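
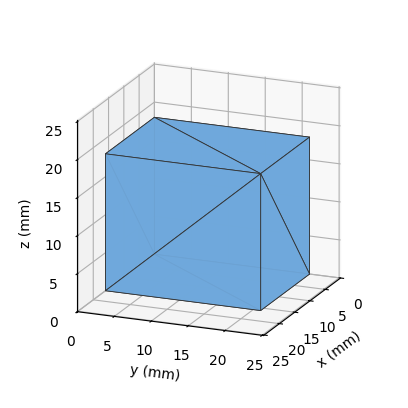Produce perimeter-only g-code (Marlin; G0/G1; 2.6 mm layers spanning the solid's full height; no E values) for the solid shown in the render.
Reading the render: the shape is a rectangular box, roughly 16 × 21 mm footprint and 18 mm tall (dimensions read to the nearest mm from the axis ticks). For the g-code, the solid's height is divided into equal slices at the stated Δz and each level perimeter traced with G1 moves after a G0 lift.

; perimeter-only toolpath
G21 ; units = mm
G90 ; absolute positioning
G28 ; home
; layer 1
G0 Z2.6
G0 X0.0 Y0.0
G1 X16.0 Y0.0
G1 X16.0 Y21.0
G1 X0.0 Y21.0
G1 X0.0 Y0.0
; layer 2
G0 Z5.1
G0 X0.0 Y0.0
G1 X16.0 Y0.0
G1 X16.0 Y21.0
G1 X0.0 Y21.0
G1 X0.0 Y0.0
; layer 3
G0 Z7.7
G0 X0.0 Y0.0
G1 X16.0 Y0.0
G1 X16.0 Y21.0
G1 X0.0 Y21.0
G1 X0.0 Y0.0
; layer 4
G0 Z10.3
G0 X0.0 Y0.0
G1 X16.0 Y0.0
G1 X16.0 Y21.0
G1 X0.0 Y21.0
G1 X0.0 Y0.0
; layer 5
G0 Z12.9
G0 X0.0 Y0.0
G1 X16.0 Y0.0
G1 X16.0 Y21.0
G1 X0.0 Y21.0
G1 X0.0 Y0.0
; layer 6
G0 Z15.4
G0 X0.0 Y0.0
G1 X16.0 Y0.0
G1 X16.0 Y21.0
G1 X0.0 Y21.0
G1 X0.0 Y0.0
; layer 7
G0 Z18.0
G0 X0.0 Y0.0
G1 X16.0 Y0.0
G1 X16.0 Y21.0
G1 X0.0 Y21.0
G1 X0.0 Y0.0
M2 ; end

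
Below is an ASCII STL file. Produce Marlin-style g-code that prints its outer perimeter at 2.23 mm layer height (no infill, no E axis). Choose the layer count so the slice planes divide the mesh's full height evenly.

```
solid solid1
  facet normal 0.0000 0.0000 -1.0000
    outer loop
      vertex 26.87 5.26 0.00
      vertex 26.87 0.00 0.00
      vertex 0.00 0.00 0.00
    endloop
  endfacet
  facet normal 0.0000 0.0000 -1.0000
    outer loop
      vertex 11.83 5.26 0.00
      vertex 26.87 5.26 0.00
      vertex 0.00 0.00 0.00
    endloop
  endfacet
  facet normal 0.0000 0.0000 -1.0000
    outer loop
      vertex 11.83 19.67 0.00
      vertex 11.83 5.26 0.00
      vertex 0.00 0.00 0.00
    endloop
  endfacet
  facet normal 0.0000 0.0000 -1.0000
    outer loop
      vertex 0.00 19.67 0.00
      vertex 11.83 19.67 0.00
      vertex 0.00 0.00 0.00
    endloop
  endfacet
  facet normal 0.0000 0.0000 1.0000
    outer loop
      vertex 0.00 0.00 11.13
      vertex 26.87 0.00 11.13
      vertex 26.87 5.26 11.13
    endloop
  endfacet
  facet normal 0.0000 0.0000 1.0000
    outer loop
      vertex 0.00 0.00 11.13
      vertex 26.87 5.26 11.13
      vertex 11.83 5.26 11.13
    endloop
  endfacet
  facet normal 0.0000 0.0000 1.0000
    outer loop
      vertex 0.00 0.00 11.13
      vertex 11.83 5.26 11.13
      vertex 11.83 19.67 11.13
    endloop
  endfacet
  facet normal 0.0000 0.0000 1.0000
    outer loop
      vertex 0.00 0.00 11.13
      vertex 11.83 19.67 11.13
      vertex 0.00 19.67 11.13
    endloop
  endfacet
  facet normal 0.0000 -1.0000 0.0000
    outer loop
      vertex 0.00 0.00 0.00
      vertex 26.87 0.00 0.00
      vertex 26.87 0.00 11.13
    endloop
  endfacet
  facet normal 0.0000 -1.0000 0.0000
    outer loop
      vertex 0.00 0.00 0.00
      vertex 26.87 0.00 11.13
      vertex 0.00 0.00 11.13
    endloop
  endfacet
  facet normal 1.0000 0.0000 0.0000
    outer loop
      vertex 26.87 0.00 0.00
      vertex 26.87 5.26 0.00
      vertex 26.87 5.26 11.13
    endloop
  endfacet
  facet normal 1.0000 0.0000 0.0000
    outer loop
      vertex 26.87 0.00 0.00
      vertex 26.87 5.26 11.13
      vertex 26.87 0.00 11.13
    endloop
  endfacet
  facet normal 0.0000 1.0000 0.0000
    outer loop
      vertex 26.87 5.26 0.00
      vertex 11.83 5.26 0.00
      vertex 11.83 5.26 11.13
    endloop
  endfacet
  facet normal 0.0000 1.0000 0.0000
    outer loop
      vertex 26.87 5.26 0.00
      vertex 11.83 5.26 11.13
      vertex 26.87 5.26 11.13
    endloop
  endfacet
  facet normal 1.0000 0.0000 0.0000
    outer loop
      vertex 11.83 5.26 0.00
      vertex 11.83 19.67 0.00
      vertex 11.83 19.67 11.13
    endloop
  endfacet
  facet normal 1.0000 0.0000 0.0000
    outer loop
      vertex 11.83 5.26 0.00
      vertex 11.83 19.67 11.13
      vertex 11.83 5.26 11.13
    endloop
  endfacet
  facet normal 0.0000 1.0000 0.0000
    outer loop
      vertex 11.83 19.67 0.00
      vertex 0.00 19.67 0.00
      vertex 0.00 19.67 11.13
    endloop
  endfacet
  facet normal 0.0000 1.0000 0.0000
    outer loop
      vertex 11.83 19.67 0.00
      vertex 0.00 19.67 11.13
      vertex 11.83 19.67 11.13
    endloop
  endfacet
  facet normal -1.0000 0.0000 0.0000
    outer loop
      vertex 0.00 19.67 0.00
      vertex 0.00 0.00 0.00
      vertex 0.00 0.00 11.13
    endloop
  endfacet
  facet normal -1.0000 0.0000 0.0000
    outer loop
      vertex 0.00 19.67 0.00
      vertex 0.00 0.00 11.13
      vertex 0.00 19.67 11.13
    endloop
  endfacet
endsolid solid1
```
; perimeter-only toolpath
G21 ; units = mm
G90 ; absolute positioning
G28 ; home
; layer 1
G0 Z2.23
G0 X0.00 Y0.00
G1 X26.87 Y0.00
G1 X26.87 Y5.26
G1 X11.83 Y5.26
G1 X11.83 Y19.67
G1 X0.00 Y19.67
G1 X0.00 Y0.00
; layer 2
G0 Z4.45
G0 X0.00 Y0.00
G1 X26.87 Y0.00
G1 X26.87 Y5.26
G1 X11.83 Y5.26
G1 X11.83 Y19.67
G1 X0.00 Y19.67
G1 X0.00 Y0.00
; layer 3
G0 Z6.68
G0 X0.00 Y0.00
G1 X26.87 Y0.00
G1 X26.87 Y5.26
G1 X11.83 Y5.26
G1 X11.83 Y19.67
G1 X0.00 Y19.67
G1 X0.00 Y0.00
; layer 4
G0 Z8.90
G0 X0.00 Y0.00
G1 X26.87 Y0.00
G1 X26.87 Y5.26
G1 X11.83 Y5.26
G1 X11.83 Y19.67
G1 X0.00 Y19.67
G1 X0.00 Y0.00
; layer 5
G0 Z11.13
G0 X0.00 Y0.00
G1 X26.87 Y0.00
G1 X26.87 Y5.26
G1 X11.83 Y5.26
G1 X11.83 Y19.67
G1 X0.00 Y19.67
G1 X0.00 Y0.00
M2 ; end

The solid is an L-shaped prism: outer 26.9 × 19.7 mm, arm thicknesses ≈ 5.26 mm (horizontal) and 11.8 mm (vertical), extruded 11.1 mm in z. Slicing at Δz = 2.23 mm — 5 equal slices spanning the solid's height, so layer i sits at z = i·h/5 — gives 5 non-empty perimeters. Each is a 6-segment closed polygon; G0 lifts to the layer z and rapids to the start vertex, then G1 traces the edges.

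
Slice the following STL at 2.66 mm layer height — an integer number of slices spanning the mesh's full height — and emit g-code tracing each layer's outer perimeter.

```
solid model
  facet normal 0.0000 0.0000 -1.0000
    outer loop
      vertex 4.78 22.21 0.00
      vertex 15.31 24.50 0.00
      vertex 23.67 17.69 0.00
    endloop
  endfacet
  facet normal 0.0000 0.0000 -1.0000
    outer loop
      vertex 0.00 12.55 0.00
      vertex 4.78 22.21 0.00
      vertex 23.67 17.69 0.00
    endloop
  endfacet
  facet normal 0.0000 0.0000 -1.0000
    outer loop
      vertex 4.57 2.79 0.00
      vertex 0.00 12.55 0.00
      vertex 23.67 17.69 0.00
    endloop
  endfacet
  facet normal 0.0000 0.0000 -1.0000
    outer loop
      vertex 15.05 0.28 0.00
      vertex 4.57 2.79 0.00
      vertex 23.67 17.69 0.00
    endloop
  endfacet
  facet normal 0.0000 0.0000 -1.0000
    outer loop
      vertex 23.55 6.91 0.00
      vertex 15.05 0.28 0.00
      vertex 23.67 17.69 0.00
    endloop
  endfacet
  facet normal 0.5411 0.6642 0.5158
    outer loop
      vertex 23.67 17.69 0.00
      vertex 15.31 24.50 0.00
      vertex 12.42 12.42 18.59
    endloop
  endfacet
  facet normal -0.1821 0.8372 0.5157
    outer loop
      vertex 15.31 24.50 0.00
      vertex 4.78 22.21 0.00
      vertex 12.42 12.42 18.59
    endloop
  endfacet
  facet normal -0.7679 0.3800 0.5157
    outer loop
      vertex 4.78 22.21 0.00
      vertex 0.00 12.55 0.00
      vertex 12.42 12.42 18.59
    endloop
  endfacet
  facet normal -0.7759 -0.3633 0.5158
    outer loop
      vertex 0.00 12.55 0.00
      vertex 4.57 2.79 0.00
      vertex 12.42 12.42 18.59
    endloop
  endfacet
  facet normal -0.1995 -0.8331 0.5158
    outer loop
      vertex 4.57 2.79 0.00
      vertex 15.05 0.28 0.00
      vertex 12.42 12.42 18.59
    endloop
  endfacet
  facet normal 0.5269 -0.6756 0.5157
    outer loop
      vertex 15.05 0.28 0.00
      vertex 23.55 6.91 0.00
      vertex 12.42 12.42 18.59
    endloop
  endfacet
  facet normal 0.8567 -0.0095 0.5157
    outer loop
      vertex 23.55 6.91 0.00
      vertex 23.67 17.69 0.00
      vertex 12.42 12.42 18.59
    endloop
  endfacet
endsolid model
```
; perimeter-only toolpath
G21 ; units = mm
G90 ; absolute positioning
G28 ; home
; layer 1
G0 Z2.66
G0 X22.06 Y16.94
G1 X14.90 Y22.77
G1 X5.87 Y20.81
G1 X1.77 Y12.53
G1 X5.69 Y4.17
G1 X14.67 Y2.01
G1 X21.96 Y7.70
G1 X22.06 Y16.94
; layer 2
G0 Z5.31
G0 X20.46 Y16.18
G1 X14.48 Y21.05
G1 X6.96 Y19.41
G1 X3.55 Y12.51
G1 X6.81 Y5.54
G1 X14.30 Y3.75
G1 X20.37 Y8.48
G1 X20.46 Y16.18
; layer 3
G0 Z7.97
G0 X18.85 Y15.43
G1 X14.07 Y19.32
G1 X8.05 Y18.01
G1 X5.32 Y12.49
G1 X7.93 Y6.92
G1 X13.92 Y5.48
G1 X18.78 Y9.27
G1 X18.85 Y15.43
; layer 4
G0 Z10.62
G0 X17.24 Y14.68
G1 X13.66 Y17.60
G1 X9.15 Y16.62
G1 X7.10 Y12.48
G1 X9.06 Y8.29
G1 X13.55 Y7.22
G1 X17.19 Y10.06
G1 X17.24 Y14.68
; layer 5
G0 Z13.28
G0 X15.63 Y13.93
G1 X13.25 Y15.87
G1 X10.24 Y15.22
G1 X8.87 Y12.46
G1 X10.18 Y9.67
G1 X13.17 Y8.95
G1 X15.60 Y10.85
G1 X15.63 Y13.93
; layer 6
G0 Z15.93
G0 X14.03 Y13.17
G1 X12.83 Y14.15
G1 X11.33 Y13.82
G1 X10.65 Y12.44
G1 X11.30 Y11.04
G1 X12.80 Y10.69
G1 X14.01 Y11.63
G1 X14.03 Y13.17
M2 ; end

The solid is a regular 7-sided pyramid, base circumscribed radius ≈ 12.4 mm, apex at z ≈ 18.6 mm. Slicing at Δz = 2.66 mm — 7 equal slices spanning the solid's height, so layer i sits at z = i·h/7 — gives 6 non-empty perimeters. Each is a 7-segment closed polygon; G0 lifts to the layer z and rapids to the start vertex, then G1 traces the edges. The cross-section shrinks linearly with z (the slice at the apex is degenerate and omitted).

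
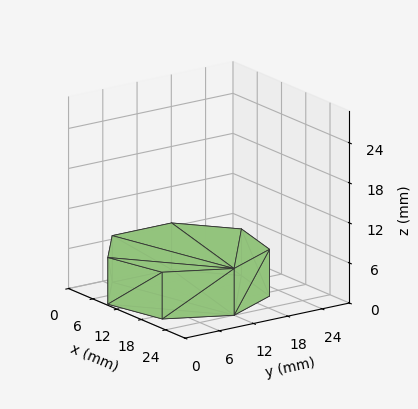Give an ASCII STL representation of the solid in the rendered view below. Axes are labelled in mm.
Reading the render: the shape is a regular 7-sided prism (a cylinder approximated with 7 flat sides), circumscribed radius ≈ 12 mm, height ≈ 7 mm (dimensions read to the nearest mm from the axis ticks). For the STL, each face is triangulated and given an outward normal.

solid part
  facet normal 0.0000 0.0000 -1.0000
    outer loop
      vertex 9.3 23.7 0.0
      vertex 19.5 21.4 0.0
      vertex 24.0 12.0 0.0
    endloop
  endfacet
  facet normal 0.0000 0.0000 -1.0000
    outer loop
      vertex 1.2 17.2 0.0
      vertex 9.3 23.7 0.0
      vertex 24.0 12.0 0.0
    endloop
  endfacet
  facet normal 0.0000 0.0000 -1.0000
    outer loop
      vertex 1.2 6.8 0.0
      vertex 1.2 17.2 0.0
      vertex 24.0 12.0 0.0
    endloop
  endfacet
  facet normal 0.0000 0.0000 -1.0000
    outer loop
      vertex 9.3 0.3 0.0
      vertex 1.2 6.8 0.0
      vertex 24.0 12.0 0.0
    endloop
  endfacet
  facet normal 0.0000 0.0000 -1.0000
    outer loop
      vertex 19.5 2.6 0.0
      vertex 9.3 0.3 0.0
      vertex 24.0 12.0 0.0
    endloop
  endfacet
  facet normal 0.0000 0.0000 1.0000
    outer loop
      vertex 24.0 12.0 7.0
      vertex 19.5 21.4 7.0
      vertex 9.3 23.7 7.0
    endloop
  endfacet
  facet normal 0.0000 0.0000 1.0000
    outer loop
      vertex 24.0 12.0 7.0
      vertex 9.3 23.7 7.0
      vertex 1.2 17.2 7.0
    endloop
  endfacet
  facet normal 0.0000 0.0000 1.0000
    outer loop
      vertex 24.0 12.0 7.0
      vertex 1.2 17.2 7.0
      vertex 1.2 6.8 7.0
    endloop
  endfacet
  facet normal 0.0000 0.0000 1.0000
    outer loop
      vertex 24.0 12.0 7.0
      vertex 1.2 6.8 7.0
      vertex 9.3 0.3 7.0
    endloop
  endfacet
  facet normal 0.0000 0.0000 1.0000
    outer loop
      vertex 24.0 12.0 7.0
      vertex 9.3 0.3 7.0
      vertex 19.5 2.6 7.0
    endloop
  endfacet
  facet normal 0.9020 0.4318 0.0000
    outer loop
      vertex 24.0 12.0 0.0
      vertex 19.5 21.4 0.0
      vertex 19.5 21.4 7.0
    endloop
  endfacet
  facet normal 0.9020 0.4318 0.0000
    outer loop
      vertex 24.0 12.0 0.0
      vertex 19.5 21.4 7.0
      vertex 24.0 12.0 7.0
    endloop
  endfacet
  facet normal 0.2200 0.9755 0.0000
    outer loop
      vertex 19.5 21.4 0.0
      vertex 9.3 23.7 0.0
      vertex 9.3 23.7 7.0
    endloop
  endfacet
  facet normal 0.2200 0.9755 0.0000
    outer loop
      vertex 19.5 21.4 0.0
      vertex 9.3 23.7 7.0
      vertex 19.5 21.4 7.0
    endloop
  endfacet
  facet normal -0.6259 0.7799 0.0000
    outer loop
      vertex 9.3 23.7 0.0
      vertex 1.2 17.2 0.0
      vertex 1.2 17.2 7.0
    endloop
  endfacet
  facet normal -0.6259 0.7799 0.0000
    outer loop
      vertex 9.3 23.7 0.0
      vertex 1.2 17.2 7.0
      vertex 9.3 23.7 7.0
    endloop
  endfacet
  facet normal -1.0000 0.0000 0.0000
    outer loop
      vertex 1.2 17.2 0.0
      vertex 1.2 6.8 0.0
      vertex 1.2 6.8 7.0
    endloop
  endfacet
  facet normal -1.0000 0.0000 0.0000
    outer loop
      vertex 1.2 17.2 0.0
      vertex 1.2 6.8 7.0
      vertex 1.2 17.2 7.0
    endloop
  endfacet
  facet normal -0.6259 -0.7799 0.0000
    outer loop
      vertex 1.2 6.8 0.0
      vertex 9.3 0.3 0.0
      vertex 9.3 0.3 7.0
    endloop
  endfacet
  facet normal -0.6259 -0.7799 0.0000
    outer loop
      vertex 1.2 6.8 0.0
      vertex 9.3 0.3 7.0
      vertex 1.2 6.8 7.0
    endloop
  endfacet
  facet normal 0.2200 -0.9755 0.0000
    outer loop
      vertex 9.3 0.3 0.0
      vertex 19.5 2.6 0.0
      vertex 19.5 2.6 7.0
    endloop
  endfacet
  facet normal 0.2200 -0.9755 0.0000
    outer loop
      vertex 9.3 0.3 0.0
      vertex 19.5 2.6 7.0
      vertex 9.3 0.3 7.0
    endloop
  endfacet
  facet normal 0.9020 -0.4318 0.0000
    outer loop
      vertex 19.5 2.6 0.0
      vertex 24.0 12.0 0.0
      vertex 24.0 12.0 7.0
    endloop
  endfacet
  facet normal 0.9020 -0.4318 0.0000
    outer loop
      vertex 19.5 2.6 0.0
      vertex 24.0 12.0 7.0
      vertex 19.5 2.6 7.0
    endloop
  endfacet
endsolid part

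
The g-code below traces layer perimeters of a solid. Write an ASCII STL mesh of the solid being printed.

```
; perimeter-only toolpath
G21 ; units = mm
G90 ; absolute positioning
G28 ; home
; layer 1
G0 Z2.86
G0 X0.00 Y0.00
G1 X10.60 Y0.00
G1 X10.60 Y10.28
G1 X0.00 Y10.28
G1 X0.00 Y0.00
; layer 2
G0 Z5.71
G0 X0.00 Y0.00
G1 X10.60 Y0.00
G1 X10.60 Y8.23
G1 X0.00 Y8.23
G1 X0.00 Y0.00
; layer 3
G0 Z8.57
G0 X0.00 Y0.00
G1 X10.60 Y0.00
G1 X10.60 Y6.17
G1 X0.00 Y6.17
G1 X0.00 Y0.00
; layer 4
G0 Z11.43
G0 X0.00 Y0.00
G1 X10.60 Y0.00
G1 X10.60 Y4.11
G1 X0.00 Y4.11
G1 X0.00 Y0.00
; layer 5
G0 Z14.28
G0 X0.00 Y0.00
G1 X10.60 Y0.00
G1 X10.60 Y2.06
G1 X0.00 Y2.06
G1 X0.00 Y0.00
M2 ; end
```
solid part
  facet normal 0.0000 0.0000 -1.0000
    outer loop
      vertex 10.60 12.34 0.00
      vertex 10.60 0.00 0.00
      vertex 0.00 0.00 0.00
    endloop
  endfacet
  facet normal 0.0000 0.0000 -1.0000
    outer loop
      vertex 0.00 12.34 0.00
      vertex 10.60 12.34 0.00
      vertex 0.00 0.00 0.00
    endloop
  endfacet
  facet normal 0.0000 -1.0000 0.0000
    outer loop
      vertex 0.00 0.00 0.00
      vertex 10.60 0.00 0.00
      vertex 10.60 0.00 17.14
    endloop
  endfacet
  facet normal 0.0000 -1.0000 0.0000
    outer loop
      vertex 0.00 0.00 0.00
      vertex 10.60 0.00 17.14
      vertex 0.00 0.00 17.14
    endloop
  endfacet
  facet normal 0.0000 0.8116 0.5843
    outer loop
      vertex 0.00 0.00 17.14
      vertex 10.60 0.00 17.14
      vertex 10.60 12.34 0.00
    endloop
  endfacet
  facet normal 0.0000 0.8116 0.5843
    outer loop
      vertex 0.00 0.00 17.14
      vertex 10.60 12.34 0.00
      vertex 0.00 12.34 0.00
    endloop
  endfacet
  facet normal -1.0000 0.0000 0.0000
    outer loop
      vertex 0.00 0.00 17.14
      vertex 0.00 12.34 0.00
      vertex 0.00 0.00 0.00
    endloop
  endfacet
  facet normal 1.0000 0.0000 0.0000
    outer loop
      vertex 10.60 0.00 0.00
      vertex 10.60 12.34 0.00
      vertex 10.60 0.00 17.14
    endloop
  endfacet
endsolid part

The G0 Z moves step by Δz≈2.86 mm. The G1 loops shrink linearly with z, so the solid tapers from its base footprint up to z≈17.1. Closing with a flat bottom cap and the tapered top and triangulating gives 8 facets — a wedge (ramp): 10.6 × 12.3 mm base, rising to 17.1 mm along the y=0 edge and sloping linearly to z=0 at y=12.3.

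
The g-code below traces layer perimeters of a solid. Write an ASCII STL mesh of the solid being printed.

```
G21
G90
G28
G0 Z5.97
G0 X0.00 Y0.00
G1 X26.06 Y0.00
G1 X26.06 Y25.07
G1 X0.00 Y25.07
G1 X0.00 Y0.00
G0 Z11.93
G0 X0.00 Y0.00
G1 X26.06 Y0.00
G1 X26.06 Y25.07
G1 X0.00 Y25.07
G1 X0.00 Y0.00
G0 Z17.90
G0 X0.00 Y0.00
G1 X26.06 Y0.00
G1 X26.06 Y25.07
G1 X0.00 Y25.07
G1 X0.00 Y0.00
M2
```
solid part
  facet normal 0.0000 0.0000 -1.0000
    outer loop
      vertex 26.06 25.07 0.00
      vertex 26.06 0.00 0.00
      vertex 0.00 0.00 0.00
    endloop
  endfacet
  facet normal 0.0000 0.0000 -1.0000
    outer loop
      vertex 0.00 25.07 0.00
      vertex 26.06 25.07 0.00
      vertex 0.00 0.00 0.00
    endloop
  endfacet
  facet normal 0.0000 0.0000 1.0000
    outer loop
      vertex 0.00 0.00 17.90
      vertex 26.06 0.00 17.90
      vertex 26.06 25.07 17.90
    endloop
  endfacet
  facet normal 0.0000 0.0000 1.0000
    outer loop
      vertex 0.00 0.00 17.90
      vertex 26.06 25.07 17.90
      vertex 0.00 25.07 17.90
    endloop
  endfacet
  facet normal 0.0000 -1.0000 0.0000
    outer loop
      vertex 0.00 0.00 0.00
      vertex 26.06 0.00 0.00
      vertex 26.06 0.00 17.90
    endloop
  endfacet
  facet normal 0.0000 -1.0000 0.0000
    outer loop
      vertex 0.00 0.00 0.00
      vertex 26.06 0.00 17.90
      vertex 0.00 0.00 17.90
    endloop
  endfacet
  facet normal 0.0000 1.0000 0.0000
    outer loop
      vertex 26.06 25.07 17.90
      vertex 26.06 25.07 0.00
      vertex 0.00 25.07 0.00
    endloop
  endfacet
  facet normal 0.0000 1.0000 0.0000
    outer loop
      vertex 0.00 25.07 17.90
      vertex 26.06 25.07 17.90
      vertex 0.00 25.07 0.00
    endloop
  endfacet
  facet normal -1.0000 0.0000 0.0000
    outer loop
      vertex 0.00 25.07 17.90
      vertex 0.00 25.07 0.00
      vertex 0.00 0.00 0.00
    endloop
  endfacet
  facet normal -1.0000 0.0000 0.0000
    outer loop
      vertex 0.00 0.00 17.90
      vertex 0.00 25.07 17.90
      vertex 0.00 0.00 0.00
    endloop
  endfacet
  facet normal 1.0000 0.0000 0.0000
    outer loop
      vertex 26.06 0.00 0.00
      vertex 26.06 25.07 0.00
      vertex 26.06 25.07 17.90
    endloop
  endfacet
  facet normal 1.0000 0.0000 0.0000
    outer loop
      vertex 26.06 0.00 0.00
      vertex 26.06 25.07 17.90
      vertex 26.06 0.00 17.90
    endloop
  endfacet
endsolid part

The G0 Z moves step by Δz≈5.97 mm. Every layer's G1 loop is the same polygon, so the solid is a straight extrusion of it from z=0 to z≈17.9. Closing with flat bottom and top caps and triangulating gives 12 facets — a rectangular box, roughly 26.1 × 25.1 mm footprint and 17.9 mm tall.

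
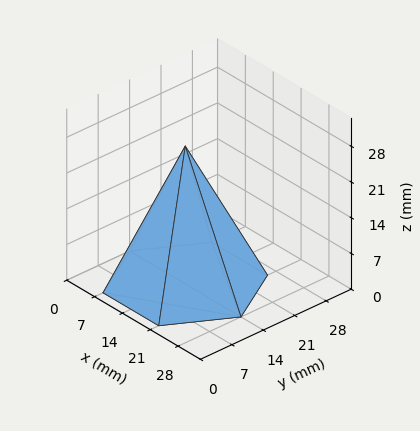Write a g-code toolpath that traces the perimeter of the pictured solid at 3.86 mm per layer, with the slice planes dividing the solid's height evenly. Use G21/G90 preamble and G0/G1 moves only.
Reading the render: the shape is a regular 6-sided pyramid, base circumscribed radius ≈ 14 mm, apex at z ≈ 27 mm (dimensions read to the nearest mm from the axis ticks). For the g-code, the solid's height is divided into equal slices at the stated Δz and each level perimeter traced with G1 moves after a G0 lift.

; perimeter-only toolpath
G21 ; units = mm
G90 ; absolute positioning
G28 ; home
; layer 1
G0 Z3.86
G0 X26.00 Y14.00
G1 X20.00 Y24.39
G1 X8.00 Y24.39
G1 X2.00 Y14.00
G1 X8.00 Y3.61
G1 X20.00 Y3.61
G1 X26.00 Y14.00
; layer 2
G0 Z7.71
G0 X24.00 Y14.00
G1 X19.00 Y22.66
G1 X9.00 Y22.66
G1 X4.00 Y14.00
G1 X9.00 Y5.34
G1 X19.00 Y5.34
G1 X24.00 Y14.00
; layer 3
G0 Z11.57
G0 X22.00 Y14.00
G1 X18.00 Y20.93
G1 X10.00 Y20.93
G1 X6.00 Y14.00
G1 X10.00 Y7.07
G1 X18.00 Y7.07
G1 X22.00 Y14.00
; layer 4
G0 Z15.43
G0 X20.00 Y14.00
G1 X17.00 Y19.19
G1 X11.00 Y19.19
G1 X8.00 Y14.00
G1 X11.00 Y8.81
G1 X17.00 Y8.81
G1 X20.00 Y14.00
; layer 5
G0 Z19.29
G0 X18.00 Y14.00
G1 X16.00 Y17.46
G1 X12.00 Y17.46
G1 X10.00 Y14.00
G1 X12.00 Y10.54
G1 X16.00 Y10.54
G1 X18.00 Y14.00
; layer 6
G0 Z23.14
G0 X16.00 Y14.00
G1 X15.00 Y15.73
G1 X13.00 Y15.73
G1 X12.00 Y14.00
G1 X13.00 Y12.27
G1 X15.00 Y12.27
G1 X16.00 Y14.00
M2 ; end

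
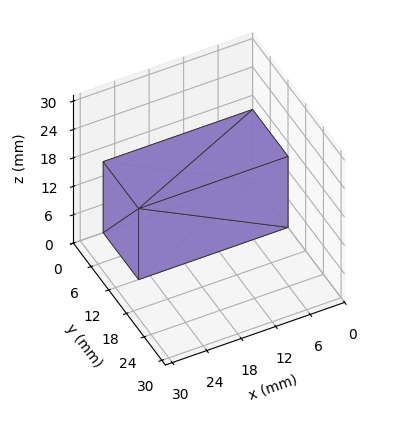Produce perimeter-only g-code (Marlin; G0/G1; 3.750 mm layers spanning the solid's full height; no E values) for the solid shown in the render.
Reading the render: the shape is a rectangular box, roughly 26 × 12 mm footprint and 15 mm tall (dimensions read to the nearest mm from the axis ticks). For the g-code, the solid's height is divided into equal slices at the stated Δz and each level perimeter traced with G1 moves after a G0 lift.

; perimeter-only toolpath
G21 ; units = mm
G90 ; absolute positioning
G28 ; home
; layer 1
G0 Z3.750
G0 X0.000 Y0.000
G1 X26.000 Y0.000
G1 X26.000 Y12.000
G1 X0.000 Y12.000
G1 X0.000 Y0.000
; layer 2
G0 Z7.500
G0 X0.000 Y0.000
G1 X26.000 Y0.000
G1 X26.000 Y12.000
G1 X0.000 Y12.000
G1 X0.000 Y0.000
; layer 3
G0 Z11.250
G0 X0.000 Y0.000
G1 X26.000 Y0.000
G1 X26.000 Y12.000
G1 X0.000 Y12.000
G1 X0.000 Y0.000
; layer 4
G0 Z15.000
G0 X0.000 Y0.000
G1 X26.000 Y0.000
G1 X26.000 Y12.000
G1 X0.000 Y12.000
G1 X0.000 Y0.000
M2 ; end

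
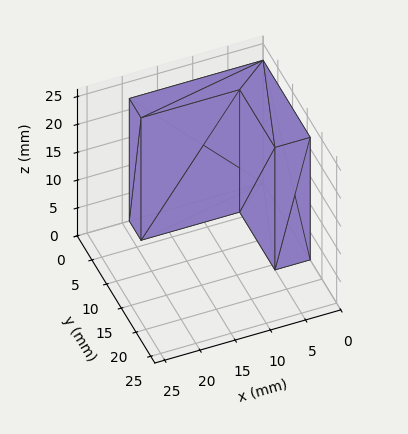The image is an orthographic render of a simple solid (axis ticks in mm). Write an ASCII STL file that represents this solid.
Reading the render: the shape is an L-shaped prism: outer 19 × 16 mm, arm thicknesses ≈ 4 mm (horizontal) and 5 mm (vertical), extruded 22 mm in z (dimensions read to the nearest mm from the axis ticks). For the STL, each face is triangulated and given an outward normal.

solid part
  facet normal 0.0000 0.0000 -1.0000
    outer loop
      vertex 19.00 4.00 0.00
      vertex 19.00 0.00 0.00
      vertex 0.00 0.00 0.00
    endloop
  endfacet
  facet normal 0.0000 0.0000 -1.0000
    outer loop
      vertex 5.00 4.00 0.00
      vertex 19.00 4.00 0.00
      vertex 0.00 0.00 0.00
    endloop
  endfacet
  facet normal 0.0000 0.0000 -1.0000
    outer loop
      vertex 5.00 16.00 0.00
      vertex 5.00 4.00 0.00
      vertex 0.00 0.00 0.00
    endloop
  endfacet
  facet normal 0.0000 0.0000 -1.0000
    outer loop
      vertex 0.00 16.00 0.00
      vertex 5.00 16.00 0.00
      vertex 0.00 0.00 0.00
    endloop
  endfacet
  facet normal 0.0000 0.0000 1.0000
    outer loop
      vertex 0.00 0.00 22.00
      vertex 19.00 0.00 22.00
      vertex 19.00 4.00 22.00
    endloop
  endfacet
  facet normal 0.0000 0.0000 1.0000
    outer loop
      vertex 0.00 0.00 22.00
      vertex 19.00 4.00 22.00
      vertex 5.00 4.00 22.00
    endloop
  endfacet
  facet normal 0.0000 0.0000 1.0000
    outer loop
      vertex 0.00 0.00 22.00
      vertex 5.00 4.00 22.00
      vertex 5.00 16.00 22.00
    endloop
  endfacet
  facet normal 0.0000 0.0000 1.0000
    outer loop
      vertex 0.00 0.00 22.00
      vertex 5.00 16.00 22.00
      vertex 0.00 16.00 22.00
    endloop
  endfacet
  facet normal 0.0000 -1.0000 0.0000
    outer loop
      vertex 0.00 0.00 0.00
      vertex 19.00 0.00 0.00
      vertex 19.00 0.00 22.00
    endloop
  endfacet
  facet normal 0.0000 -1.0000 0.0000
    outer loop
      vertex 0.00 0.00 0.00
      vertex 19.00 0.00 22.00
      vertex 0.00 0.00 22.00
    endloop
  endfacet
  facet normal 1.0000 0.0000 0.0000
    outer loop
      vertex 19.00 0.00 0.00
      vertex 19.00 4.00 0.00
      vertex 19.00 4.00 22.00
    endloop
  endfacet
  facet normal 1.0000 0.0000 0.0000
    outer loop
      vertex 19.00 0.00 0.00
      vertex 19.00 4.00 22.00
      vertex 19.00 0.00 22.00
    endloop
  endfacet
  facet normal 0.0000 1.0000 0.0000
    outer loop
      vertex 19.00 4.00 0.00
      vertex 5.00 4.00 0.00
      vertex 5.00 4.00 22.00
    endloop
  endfacet
  facet normal 0.0000 1.0000 0.0000
    outer loop
      vertex 19.00 4.00 0.00
      vertex 5.00 4.00 22.00
      vertex 19.00 4.00 22.00
    endloop
  endfacet
  facet normal 1.0000 0.0000 0.0000
    outer loop
      vertex 5.00 4.00 0.00
      vertex 5.00 16.00 0.00
      vertex 5.00 16.00 22.00
    endloop
  endfacet
  facet normal 1.0000 0.0000 0.0000
    outer loop
      vertex 5.00 4.00 0.00
      vertex 5.00 16.00 22.00
      vertex 5.00 4.00 22.00
    endloop
  endfacet
  facet normal 0.0000 1.0000 0.0000
    outer loop
      vertex 5.00 16.00 0.00
      vertex 0.00 16.00 0.00
      vertex 0.00 16.00 22.00
    endloop
  endfacet
  facet normal 0.0000 1.0000 0.0000
    outer loop
      vertex 5.00 16.00 0.00
      vertex 0.00 16.00 22.00
      vertex 5.00 16.00 22.00
    endloop
  endfacet
  facet normal -1.0000 0.0000 0.0000
    outer loop
      vertex 0.00 16.00 0.00
      vertex 0.00 0.00 0.00
      vertex 0.00 0.00 22.00
    endloop
  endfacet
  facet normal -1.0000 0.0000 0.0000
    outer loop
      vertex 0.00 16.00 0.00
      vertex 0.00 0.00 22.00
      vertex 0.00 16.00 22.00
    endloop
  endfacet
endsolid part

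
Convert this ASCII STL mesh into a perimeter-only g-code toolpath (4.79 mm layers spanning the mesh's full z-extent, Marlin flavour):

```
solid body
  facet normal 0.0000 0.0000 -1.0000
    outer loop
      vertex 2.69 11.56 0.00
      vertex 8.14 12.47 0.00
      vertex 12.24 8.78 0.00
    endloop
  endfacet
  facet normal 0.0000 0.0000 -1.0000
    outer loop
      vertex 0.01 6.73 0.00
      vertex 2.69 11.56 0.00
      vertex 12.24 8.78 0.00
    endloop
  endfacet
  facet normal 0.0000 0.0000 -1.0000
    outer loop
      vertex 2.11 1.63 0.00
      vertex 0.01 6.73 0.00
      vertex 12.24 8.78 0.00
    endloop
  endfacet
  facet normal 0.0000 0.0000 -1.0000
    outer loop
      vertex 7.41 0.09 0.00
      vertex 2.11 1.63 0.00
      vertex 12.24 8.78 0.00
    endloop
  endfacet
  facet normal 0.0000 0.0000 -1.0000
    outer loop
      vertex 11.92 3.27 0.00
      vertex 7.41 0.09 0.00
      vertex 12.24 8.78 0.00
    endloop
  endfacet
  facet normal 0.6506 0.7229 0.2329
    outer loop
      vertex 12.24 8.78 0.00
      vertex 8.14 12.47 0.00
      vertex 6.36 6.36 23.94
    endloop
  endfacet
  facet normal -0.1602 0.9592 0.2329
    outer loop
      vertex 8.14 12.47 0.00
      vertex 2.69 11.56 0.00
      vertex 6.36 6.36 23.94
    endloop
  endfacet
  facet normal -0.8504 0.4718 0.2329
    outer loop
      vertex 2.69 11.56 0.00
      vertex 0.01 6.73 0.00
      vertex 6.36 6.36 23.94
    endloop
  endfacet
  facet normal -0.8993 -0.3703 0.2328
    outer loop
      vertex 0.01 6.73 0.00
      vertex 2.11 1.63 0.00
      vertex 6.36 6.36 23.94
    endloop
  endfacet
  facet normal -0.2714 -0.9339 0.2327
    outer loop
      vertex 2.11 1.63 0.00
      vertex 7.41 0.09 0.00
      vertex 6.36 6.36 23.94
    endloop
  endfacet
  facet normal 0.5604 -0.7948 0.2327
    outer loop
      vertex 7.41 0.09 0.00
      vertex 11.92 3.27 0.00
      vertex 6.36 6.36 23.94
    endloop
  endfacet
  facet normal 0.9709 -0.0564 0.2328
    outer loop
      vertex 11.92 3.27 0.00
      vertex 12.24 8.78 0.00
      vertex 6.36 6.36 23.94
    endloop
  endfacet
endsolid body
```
; perimeter-only toolpath
G21 ; units = mm
G90 ; absolute positioning
G28 ; home
; layer 1
G0 Z4.79
G0 X11.06 Y8.30
G1 X7.78 Y11.25
G1 X3.42 Y10.52
G1 X1.28 Y6.66
G1 X2.96 Y2.58
G1 X7.20 Y1.34
G1 X10.81 Y3.89
G1 X11.06 Y8.30
; layer 2
G0 Z9.58
G0 X9.89 Y7.81
G1 X7.43 Y10.03
G1 X4.16 Y9.48
G1 X2.55 Y6.58
G1 X3.81 Y3.52
G1 X6.99 Y2.60
G1 X9.70 Y4.51
G1 X9.89 Y7.81
; layer 3
G0 Z14.36
G0 X8.71 Y7.33
G1 X7.07 Y8.80
G1 X4.89 Y8.44
G1 X3.82 Y6.51
G1 X4.66 Y4.47
G1 X6.78 Y3.85
G1 X8.58 Y5.12
G1 X8.71 Y7.33
; layer 4
G0 Z19.15
G0 X7.54 Y6.84
G1 X6.72 Y7.58
G1 X5.63 Y7.40
G1 X5.09 Y6.43
G1 X5.51 Y5.41
G1 X6.57 Y5.11
G1 X7.47 Y5.74
G1 X7.54 Y6.84
M2 ; end

The solid is a regular 7-sided pyramid, base circumscribed radius ≈ 6.36 mm, apex at z ≈ 23.9 mm. Slicing at Δz = 4.79 mm — 5 equal slices spanning the solid's height, so layer i sits at z = i·h/5 — gives 4 non-empty perimeters. Each is a 7-segment closed polygon; G0 lifts to the layer z and rapids to the start vertex, then G1 traces the edges. The cross-section shrinks linearly with z (the slice at the apex is degenerate and omitted).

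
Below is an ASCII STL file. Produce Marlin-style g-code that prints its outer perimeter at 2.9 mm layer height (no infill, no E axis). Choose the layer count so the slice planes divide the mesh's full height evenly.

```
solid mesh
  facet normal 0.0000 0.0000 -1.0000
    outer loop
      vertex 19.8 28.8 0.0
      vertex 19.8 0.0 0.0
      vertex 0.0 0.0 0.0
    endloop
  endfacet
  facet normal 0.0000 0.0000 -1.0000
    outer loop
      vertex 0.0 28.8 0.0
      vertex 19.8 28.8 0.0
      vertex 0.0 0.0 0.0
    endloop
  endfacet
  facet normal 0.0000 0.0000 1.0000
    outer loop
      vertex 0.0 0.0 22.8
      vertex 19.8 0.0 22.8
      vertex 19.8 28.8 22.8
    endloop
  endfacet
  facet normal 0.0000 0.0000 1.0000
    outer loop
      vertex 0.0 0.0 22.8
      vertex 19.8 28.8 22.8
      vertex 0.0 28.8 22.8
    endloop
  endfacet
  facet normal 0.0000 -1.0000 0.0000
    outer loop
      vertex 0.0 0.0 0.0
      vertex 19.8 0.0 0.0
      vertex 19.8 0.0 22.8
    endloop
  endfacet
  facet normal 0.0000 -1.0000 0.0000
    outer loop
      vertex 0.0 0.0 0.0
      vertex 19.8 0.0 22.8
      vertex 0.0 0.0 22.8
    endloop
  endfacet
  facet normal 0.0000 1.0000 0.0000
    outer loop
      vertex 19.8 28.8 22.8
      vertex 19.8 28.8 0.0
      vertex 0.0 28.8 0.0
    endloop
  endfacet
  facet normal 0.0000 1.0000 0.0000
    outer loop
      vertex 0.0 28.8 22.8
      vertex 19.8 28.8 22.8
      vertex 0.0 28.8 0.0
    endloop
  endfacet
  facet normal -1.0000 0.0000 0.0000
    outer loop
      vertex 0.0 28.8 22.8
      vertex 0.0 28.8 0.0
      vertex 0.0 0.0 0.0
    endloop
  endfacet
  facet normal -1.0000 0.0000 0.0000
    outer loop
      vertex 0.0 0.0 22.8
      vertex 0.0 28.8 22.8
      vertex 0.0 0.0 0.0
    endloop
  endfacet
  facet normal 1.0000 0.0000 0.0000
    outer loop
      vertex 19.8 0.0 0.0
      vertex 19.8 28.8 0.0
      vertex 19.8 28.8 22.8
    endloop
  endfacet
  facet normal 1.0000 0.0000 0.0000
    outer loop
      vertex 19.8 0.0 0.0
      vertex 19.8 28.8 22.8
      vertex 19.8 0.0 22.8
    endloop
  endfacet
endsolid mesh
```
; perimeter-only toolpath
G21 ; units = mm
G90 ; absolute positioning
G28 ; home
; layer 1
G0 Z2.9
G0 X0.0 Y0.0
G1 X19.8 Y0.0
G1 X19.8 Y28.8
G1 X0.0 Y28.8
G1 X0.0 Y0.0
; layer 2
G0 Z5.7
G0 X0.0 Y0.0
G1 X19.8 Y0.0
G1 X19.8 Y28.8
G1 X0.0 Y28.8
G1 X0.0 Y0.0
; layer 3
G0 Z8.6
G0 X0.0 Y0.0
G1 X19.8 Y0.0
G1 X19.8 Y28.8
G1 X0.0 Y28.8
G1 X0.0 Y0.0
; layer 4
G0 Z11.4
G0 X0.0 Y0.0
G1 X19.8 Y0.0
G1 X19.8 Y28.8
G1 X0.0 Y28.8
G1 X0.0 Y0.0
; layer 5
G0 Z14.2
G0 X0.0 Y0.0
G1 X19.8 Y0.0
G1 X19.8 Y28.8
G1 X0.0 Y28.8
G1 X0.0 Y0.0
; layer 6
G0 Z17.1
G0 X0.0 Y0.0
G1 X19.8 Y0.0
G1 X19.8 Y28.8
G1 X0.0 Y28.8
G1 X0.0 Y0.0
; layer 7
G0 Z19.9
G0 X0.0 Y0.0
G1 X19.8 Y0.0
G1 X19.8 Y28.8
G1 X0.0 Y28.8
G1 X0.0 Y0.0
; layer 8
G0 Z22.8
G0 X0.0 Y0.0
G1 X19.8 Y0.0
G1 X19.8 Y28.8
G1 X0.0 Y28.8
G1 X0.0 Y0.0
M2 ; end

The solid is a rectangular box, roughly 19.8 × 28.8 mm footprint and 22.8 mm tall. Slicing at Δz = 2.9 mm — 8 equal slices spanning the solid's height, so layer i sits at z = i·h/8 — gives 8 non-empty perimeters. Each is a 4-segment closed polygon; G0 lifts to the layer z and rapids to the start vertex, then G1 traces the edges.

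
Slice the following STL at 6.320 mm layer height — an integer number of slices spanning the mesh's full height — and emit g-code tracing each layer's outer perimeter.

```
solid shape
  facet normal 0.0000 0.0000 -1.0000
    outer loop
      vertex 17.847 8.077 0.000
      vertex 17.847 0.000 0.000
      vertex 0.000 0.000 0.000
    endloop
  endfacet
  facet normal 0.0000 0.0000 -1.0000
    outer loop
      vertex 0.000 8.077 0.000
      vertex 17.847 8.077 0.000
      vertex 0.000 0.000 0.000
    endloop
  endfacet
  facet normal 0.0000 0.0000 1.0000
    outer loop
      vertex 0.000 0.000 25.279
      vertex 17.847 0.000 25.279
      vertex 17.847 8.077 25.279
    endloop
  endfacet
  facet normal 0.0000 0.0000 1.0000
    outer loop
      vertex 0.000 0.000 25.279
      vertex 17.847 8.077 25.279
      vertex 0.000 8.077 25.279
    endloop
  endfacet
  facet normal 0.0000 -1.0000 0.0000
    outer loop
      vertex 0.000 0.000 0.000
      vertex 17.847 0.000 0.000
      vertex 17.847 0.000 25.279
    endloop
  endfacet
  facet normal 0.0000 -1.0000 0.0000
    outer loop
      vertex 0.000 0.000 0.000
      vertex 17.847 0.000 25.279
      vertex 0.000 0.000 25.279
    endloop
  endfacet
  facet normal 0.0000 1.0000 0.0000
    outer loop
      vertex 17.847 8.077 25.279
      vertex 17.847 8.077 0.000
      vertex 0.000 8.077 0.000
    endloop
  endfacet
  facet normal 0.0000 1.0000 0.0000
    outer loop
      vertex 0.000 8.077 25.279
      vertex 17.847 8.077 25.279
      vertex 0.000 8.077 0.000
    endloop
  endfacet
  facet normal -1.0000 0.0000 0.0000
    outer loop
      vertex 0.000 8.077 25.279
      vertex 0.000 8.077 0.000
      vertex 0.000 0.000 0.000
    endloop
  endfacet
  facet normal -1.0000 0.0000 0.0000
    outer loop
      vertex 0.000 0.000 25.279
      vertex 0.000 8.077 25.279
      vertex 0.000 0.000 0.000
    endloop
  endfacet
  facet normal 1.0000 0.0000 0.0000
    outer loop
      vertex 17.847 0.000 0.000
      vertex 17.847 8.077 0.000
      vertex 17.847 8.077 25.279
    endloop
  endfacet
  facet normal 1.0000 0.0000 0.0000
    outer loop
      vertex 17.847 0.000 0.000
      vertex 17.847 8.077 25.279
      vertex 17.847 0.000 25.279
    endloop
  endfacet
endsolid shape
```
; perimeter-only toolpath
G21 ; units = mm
G90 ; absolute positioning
G28 ; home
; layer 1
G0 Z6.320
G0 X0.000 Y0.000
G1 X17.847 Y0.000
G1 X17.847 Y8.077
G1 X0.000 Y8.077
G1 X0.000 Y0.000
; layer 2
G0 Z12.639
G0 X0.000 Y0.000
G1 X17.847 Y0.000
G1 X17.847 Y8.077
G1 X0.000 Y8.077
G1 X0.000 Y0.000
; layer 3
G0 Z18.959
G0 X0.000 Y0.000
G1 X17.847 Y0.000
G1 X17.847 Y8.077
G1 X0.000 Y8.077
G1 X0.000 Y0.000
; layer 4
G0 Z25.279
G0 X0.000 Y0.000
G1 X17.847 Y0.000
G1 X17.847 Y8.077
G1 X0.000 Y8.077
G1 X0.000 Y0.000
M2 ; end

The solid is a rectangular box, roughly 17.8 × 8.08 mm footprint and 25.3 mm tall. Slicing at Δz = 6.320 mm — 4 equal slices spanning the solid's height, so layer i sits at z = i·h/4 — gives 4 non-empty perimeters. Each is a 4-segment closed polygon; G0 lifts to the layer z and rapids to the start vertex, then G1 traces the edges.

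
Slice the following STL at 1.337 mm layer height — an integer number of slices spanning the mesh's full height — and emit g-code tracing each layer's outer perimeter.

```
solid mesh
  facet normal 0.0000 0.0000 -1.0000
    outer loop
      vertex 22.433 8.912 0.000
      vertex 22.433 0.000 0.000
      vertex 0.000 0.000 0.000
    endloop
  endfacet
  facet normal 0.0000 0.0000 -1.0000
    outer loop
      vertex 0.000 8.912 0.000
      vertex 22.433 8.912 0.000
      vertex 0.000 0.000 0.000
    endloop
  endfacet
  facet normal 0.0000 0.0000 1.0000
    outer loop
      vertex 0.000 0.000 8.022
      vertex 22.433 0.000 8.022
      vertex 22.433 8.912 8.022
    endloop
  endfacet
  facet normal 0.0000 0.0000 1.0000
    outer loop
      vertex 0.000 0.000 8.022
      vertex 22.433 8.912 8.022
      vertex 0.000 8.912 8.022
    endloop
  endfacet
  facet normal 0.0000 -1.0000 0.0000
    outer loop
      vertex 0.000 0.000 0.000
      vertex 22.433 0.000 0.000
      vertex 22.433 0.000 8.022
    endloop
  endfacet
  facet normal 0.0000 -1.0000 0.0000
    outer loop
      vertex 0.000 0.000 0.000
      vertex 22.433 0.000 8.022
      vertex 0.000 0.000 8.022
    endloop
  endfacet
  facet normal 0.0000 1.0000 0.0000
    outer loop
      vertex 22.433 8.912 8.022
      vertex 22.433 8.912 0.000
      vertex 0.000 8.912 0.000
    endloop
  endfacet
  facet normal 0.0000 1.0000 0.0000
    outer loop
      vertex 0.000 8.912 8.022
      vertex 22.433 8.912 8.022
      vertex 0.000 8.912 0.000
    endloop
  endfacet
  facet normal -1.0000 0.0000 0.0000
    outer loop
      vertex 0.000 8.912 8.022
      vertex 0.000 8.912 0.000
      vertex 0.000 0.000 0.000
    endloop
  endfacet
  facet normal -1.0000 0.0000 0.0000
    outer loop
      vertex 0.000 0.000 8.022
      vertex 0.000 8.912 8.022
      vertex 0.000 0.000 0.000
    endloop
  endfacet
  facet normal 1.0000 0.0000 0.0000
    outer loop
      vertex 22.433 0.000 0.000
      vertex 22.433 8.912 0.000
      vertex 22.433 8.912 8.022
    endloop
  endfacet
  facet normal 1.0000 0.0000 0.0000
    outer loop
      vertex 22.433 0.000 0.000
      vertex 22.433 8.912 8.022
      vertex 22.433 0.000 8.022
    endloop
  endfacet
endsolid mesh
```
; perimeter-only toolpath
G21 ; units = mm
G90 ; absolute positioning
G28 ; home
; layer 1
G0 Z1.337
G0 X0.000 Y0.000
G1 X22.433 Y0.000
G1 X22.433 Y8.912
G1 X0.000 Y8.912
G1 X0.000 Y0.000
; layer 2
G0 Z2.674
G0 X0.000 Y0.000
G1 X22.433 Y0.000
G1 X22.433 Y8.912
G1 X0.000 Y8.912
G1 X0.000 Y0.000
; layer 3
G0 Z4.011
G0 X0.000 Y0.000
G1 X22.433 Y0.000
G1 X22.433 Y8.912
G1 X0.000 Y8.912
G1 X0.000 Y0.000
; layer 4
G0 Z5.348
G0 X0.000 Y0.000
G1 X22.433 Y0.000
G1 X22.433 Y8.912
G1 X0.000 Y8.912
G1 X0.000 Y0.000
; layer 5
G0 Z6.685
G0 X0.000 Y0.000
G1 X22.433 Y0.000
G1 X22.433 Y8.912
G1 X0.000 Y8.912
G1 X0.000 Y0.000
; layer 6
G0 Z8.022
G0 X0.000 Y0.000
G1 X22.433 Y0.000
G1 X22.433 Y8.912
G1 X0.000 Y8.912
G1 X0.000 Y0.000
M2 ; end

The solid is a rectangular box, roughly 22.4 × 8.91 mm footprint and 8.02 mm tall. Slicing at Δz = 1.337 mm — 6 equal slices spanning the solid's height, so layer i sits at z = i·h/6 — gives 6 non-empty perimeters. Each is a 4-segment closed polygon; G0 lifts to the layer z and rapids to the start vertex, then G1 traces the edges.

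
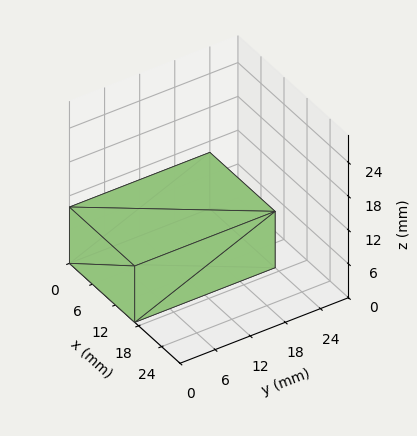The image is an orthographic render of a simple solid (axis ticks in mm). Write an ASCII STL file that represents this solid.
Reading the render: the shape is a rectangular box, roughly 17 × 24 mm footprint and 10 mm tall (dimensions read to the nearest mm from the axis ticks). For the STL, each face is triangulated and given an outward normal.

solid part
  facet normal 0.0000 0.0000 -1.0000
    outer loop
      vertex 17.0 24.0 0.0
      vertex 17.0 0.0 0.0
      vertex 0.0 0.0 0.0
    endloop
  endfacet
  facet normal 0.0000 0.0000 -1.0000
    outer loop
      vertex 0.0 24.0 0.0
      vertex 17.0 24.0 0.0
      vertex 0.0 0.0 0.0
    endloop
  endfacet
  facet normal 0.0000 0.0000 1.0000
    outer loop
      vertex 0.0 0.0 10.0
      vertex 17.0 0.0 10.0
      vertex 17.0 24.0 10.0
    endloop
  endfacet
  facet normal 0.0000 0.0000 1.0000
    outer loop
      vertex 0.0 0.0 10.0
      vertex 17.0 24.0 10.0
      vertex 0.0 24.0 10.0
    endloop
  endfacet
  facet normal 0.0000 -1.0000 0.0000
    outer loop
      vertex 0.0 0.0 0.0
      vertex 17.0 0.0 0.0
      vertex 17.0 0.0 10.0
    endloop
  endfacet
  facet normal 0.0000 -1.0000 0.0000
    outer loop
      vertex 0.0 0.0 0.0
      vertex 17.0 0.0 10.0
      vertex 0.0 0.0 10.0
    endloop
  endfacet
  facet normal 0.0000 1.0000 0.0000
    outer loop
      vertex 17.0 24.0 10.0
      vertex 17.0 24.0 0.0
      vertex 0.0 24.0 0.0
    endloop
  endfacet
  facet normal 0.0000 1.0000 0.0000
    outer loop
      vertex 0.0 24.0 10.0
      vertex 17.0 24.0 10.0
      vertex 0.0 24.0 0.0
    endloop
  endfacet
  facet normal -1.0000 0.0000 0.0000
    outer loop
      vertex 0.0 24.0 10.0
      vertex 0.0 24.0 0.0
      vertex 0.0 0.0 0.0
    endloop
  endfacet
  facet normal -1.0000 0.0000 0.0000
    outer loop
      vertex 0.0 0.0 10.0
      vertex 0.0 24.0 10.0
      vertex 0.0 0.0 0.0
    endloop
  endfacet
  facet normal 1.0000 0.0000 0.0000
    outer loop
      vertex 17.0 0.0 0.0
      vertex 17.0 24.0 0.0
      vertex 17.0 24.0 10.0
    endloop
  endfacet
  facet normal 1.0000 0.0000 0.0000
    outer loop
      vertex 17.0 0.0 0.0
      vertex 17.0 24.0 10.0
      vertex 17.0 0.0 10.0
    endloop
  endfacet
endsolid part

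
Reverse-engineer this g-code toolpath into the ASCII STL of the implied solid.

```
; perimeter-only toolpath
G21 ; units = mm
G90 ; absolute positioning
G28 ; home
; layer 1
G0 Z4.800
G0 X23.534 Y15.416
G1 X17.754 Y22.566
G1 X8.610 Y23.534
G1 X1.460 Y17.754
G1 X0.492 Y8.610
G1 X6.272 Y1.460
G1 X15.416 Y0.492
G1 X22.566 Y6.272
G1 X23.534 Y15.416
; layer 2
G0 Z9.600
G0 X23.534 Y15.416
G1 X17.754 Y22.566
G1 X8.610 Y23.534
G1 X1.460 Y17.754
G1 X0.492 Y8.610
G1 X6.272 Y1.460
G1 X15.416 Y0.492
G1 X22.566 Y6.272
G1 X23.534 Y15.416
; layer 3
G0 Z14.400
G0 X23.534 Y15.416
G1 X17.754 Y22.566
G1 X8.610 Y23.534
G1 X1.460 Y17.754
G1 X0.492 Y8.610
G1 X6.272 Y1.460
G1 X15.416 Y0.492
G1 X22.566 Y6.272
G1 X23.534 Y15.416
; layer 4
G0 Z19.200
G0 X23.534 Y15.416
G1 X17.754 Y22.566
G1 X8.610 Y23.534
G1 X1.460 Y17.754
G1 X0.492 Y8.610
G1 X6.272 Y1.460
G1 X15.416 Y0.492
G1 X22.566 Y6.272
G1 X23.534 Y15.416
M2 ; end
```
solid part
  facet normal 0.0000 0.0000 -1.0000
    outer loop
      vertex 8.610 23.534 0.000
      vertex 17.754 22.566 0.000
      vertex 23.534 15.416 0.000
    endloop
  endfacet
  facet normal 0.0000 0.0000 -1.0000
    outer loop
      vertex 1.460 17.754 0.000
      vertex 8.610 23.534 0.000
      vertex 23.534 15.416 0.000
    endloop
  endfacet
  facet normal 0.0000 0.0000 -1.0000
    outer loop
      vertex 0.492 8.610 0.000
      vertex 1.460 17.754 0.000
      vertex 23.534 15.416 0.000
    endloop
  endfacet
  facet normal 0.0000 0.0000 -1.0000
    outer loop
      vertex 6.272 1.460 0.000
      vertex 0.492 8.610 0.000
      vertex 23.534 15.416 0.000
    endloop
  endfacet
  facet normal 0.0000 0.0000 -1.0000
    outer loop
      vertex 15.416 0.492 0.000
      vertex 6.272 1.460 0.000
      vertex 23.534 15.416 0.000
    endloop
  endfacet
  facet normal 0.0000 0.0000 -1.0000
    outer loop
      vertex 22.566 6.272 0.000
      vertex 15.416 0.492 0.000
      vertex 23.534 15.416 0.000
    endloop
  endfacet
  facet normal 0.0000 0.0000 1.0000
    outer loop
      vertex 23.534 15.416 19.200
      vertex 17.754 22.566 19.200
      vertex 8.610 23.534 19.200
    endloop
  endfacet
  facet normal 0.0000 0.0000 1.0000
    outer loop
      vertex 23.534 15.416 19.200
      vertex 8.610 23.534 19.200
      vertex 1.460 17.754 19.200
    endloop
  endfacet
  facet normal 0.0000 0.0000 1.0000
    outer loop
      vertex 23.534 15.416 19.200
      vertex 1.460 17.754 19.200
      vertex 0.492 8.610 19.200
    endloop
  endfacet
  facet normal 0.0000 0.0000 1.0000
    outer loop
      vertex 23.534 15.416 19.200
      vertex 0.492 8.610 19.200
      vertex 6.272 1.460 19.200
    endloop
  endfacet
  facet normal 0.0000 0.0000 1.0000
    outer loop
      vertex 23.534 15.416 19.200
      vertex 6.272 1.460 19.200
      vertex 15.416 0.492 19.200
    endloop
  endfacet
  facet normal 0.0000 0.0000 1.0000
    outer loop
      vertex 23.534 15.416 19.200
      vertex 15.416 0.492 19.200
      vertex 22.566 6.272 19.200
    endloop
  endfacet
  facet normal 0.7777 0.6287 0.0000
    outer loop
      vertex 23.534 15.416 0.000
      vertex 17.754 22.566 0.000
      vertex 17.754 22.566 19.200
    endloop
  endfacet
  facet normal 0.7777 0.6287 0.0000
    outer loop
      vertex 23.534 15.416 0.000
      vertex 17.754 22.566 19.200
      vertex 23.534 15.416 19.200
    endloop
  endfacet
  facet normal 0.1053 0.9944 0.0000
    outer loop
      vertex 17.754 22.566 0.000
      vertex 8.610 23.534 0.000
      vertex 8.610 23.534 19.200
    endloop
  endfacet
  facet normal 0.1053 0.9944 0.0000
    outer loop
      vertex 17.754 22.566 0.000
      vertex 8.610 23.534 19.200
      vertex 17.754 22.566 19.200
    endloop
  endfacet
  facet normal -0.6287 0.7777 0.0000
    outer loop
      vertex 8.610 23.534 0.000
      vertex 1.460 17.754 0.000
      vertex 1.460 17.754 19.200
    endloop
  endfacet
  facet normal -0.6287 0.7777 0.0000
    outer loop
      vertex 8.610 23.534 0.000
      vertex 1.460 17.754 19.200
      vertex 8.610 23.534 19.200
    endloop
  endfacet
  facet normal -0.9944 0.1053 0.0000
    outer loop
      vertex 1.460 17.754 0.000
      vertex 0.492 8.610 0.000
      vertex 0.492 8.610 19.200
    endloop
  endfacet
  facet normal -0.9944 0.1053 0.0000
    outer loop
      vertex 1.460 17.754 0.000
      vertex 0.492 8.610 19.200
      vertex 1.460 17.754 19.200
    endloop
  endfacet
  facet normal -0.7777 -0.6287 0.0000
    outer loop
      vertex 0.492 8.610 0.000
      vertex 6.272 1.460 0.000
      vertex 6.272 1.460 19.200
    endloop
  endfacet
  facet normal -0.7777 -0.6287 0.0000
    outer loop
      vertex 0.492 8.610 0.000
      vertex 6.272 1.460 19.200
      vertex 0.492 8.610 19.200
    endloop
  endfacet
  facet normal -0.1053 -0.9944 0.0000
    outer loop
      vertex 6.272 1.460 0.000
      vertex 15.416 0.492 0.000
      vertex 15.416 0.492 19.200
    endloop
  endfacet
  facet normal -0.1053 -0.9944 0.0000
    outer loop
      vertex 6.272 1.460 0.000
      vertex 15.416 0.492 19.200
      vertex 6.272 1.460 19.200
    endloop
  endfacet
  facet normal 0.6287 -0.7777 0.0000
    outer loop
      vertex 15.416 0.492 0.000
      vertex 22.566 6.272 0.000
      vertex 22.566 6.272 19.200
    endloop
  endfacet
  facet normal 0.6287 -0.7777 0.0000
    outer loop
      vertex 15.416 0.492 0.000
      vertex 22.566 6.272 19.200
      vertex 15.416 0.492 19.200
    endloop
  endfacet
  facet normal 0.9944 -0.1053 0.0000
    outer loop
      vertex 22.566 6.272 0.000
      vertex 23.534 15.416 0.000
      vertex 23.534 15.416 19.200
    endloop
  endfacet
  facet normal 0.9944 -0.1053 0.0000
    outer loop
      vertex 22.566 6.272 0.000
      vertex 23.534 15.416 19.200
      vertex 22.566 6.272 19.200
    endloop
  endfacet
endsolid part

The G0 Z moves step by Δz≈4.800 mm. Every layer's G1 loop is the same polygon, so the solid is a straight extrusion of it from z=0 to z≈19.2. Closing with flat bottom and top caps and triangulating gives 28 facets — a regular 8-sided prism (a cylinder approximated with 8 flat sides), circumscribed radius ≈ 12 mm, height ≈ 19.2 mm.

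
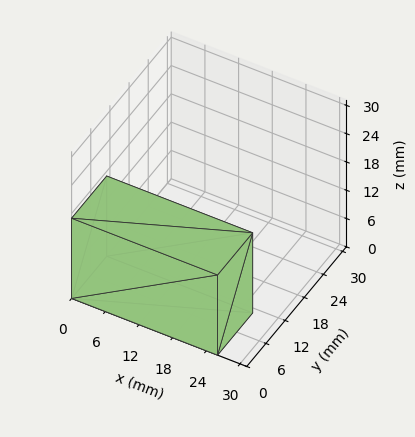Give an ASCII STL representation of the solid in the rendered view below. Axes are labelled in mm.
Reading the render: the shape is a rectangular box, roughly 26 × 11 mm footprint and 17 mm tall (dimensions read to the nearest mm from the axis ticks). For the STL, each face is triangulated and given an outward normal.

solid part
  facet normal 0.0000 0.0000 -1.0000
    outer loop
      vertex 26.0 11.0 0.0
      vertex 26.0 0.0 0.0
      vertex 0.0 0.0 0.0
    endloop
  endfacet
  facet normal 0.0000 0.0000 -1.0000
    outer loop
      vertex 0.0 11.0 0.0
      vertex 26.0 11.0 0.0
      vertex 0.0 0.0 0.0
    endloop
  endfacet
  facet normal 0.0000 0.0000 1.0000
    outer loop
      vertex 0.0 0.0 17.0
      vertex 26.0 0.0 17.0
      vertex 26.0 11.0 17.0
    endloop
  endfacet
  facet normal 0.0000 0.0000 1.0000
    outer loop
      vertex 0.0 0.0 17.0
      vertex 26.0 11.0 17.0
      vertex 0.0 11.0 17.0
    endloop
  endfacet
  facet normal 0.0000 -1.0000 0.0000
    outer loop
      vertex 0.0 0.0 0.0
      vertex 26.0 0.0 0.0
      vertex 26.0 0.0 17.0
    endloop
  endfacet
  facet normal 0.0000 -1.0000 0.0000
    outer loop
      vertex 0.0 0.0 0.0
      vertex 26.0 0.0 17.0
      vertex 0.0 0.0 17.0
    endloop
  endfacet
  facet normal 0.0000 1.0000 0.0000
    outer loop
      vertex 26.0 11.0 17.0
      vertex 26.0 11.0 0.0
      vertex 0.0 11.0 0.0
    endloop
  endfacet
  facet normal 0.0000 1.0000 0.0000
    outer loop
      vertex 0.0 11.0 17.0
      vertex 26.0 11.0 17.0
      vertex 0.0 11.0 0.0
    endloop
  endfacet
  facet normal -1.0000 0.0000 0.0000
    outer loop
      vertex 0.0 11.0 17.0
      vertex 0.0 11.0 0.0
      vertex 0.0 0.0 0.0
    endloop
  endfacet
  facet normal -1.0000 0.0000 0.0000
    outer loop
      vertex 0.0 0.0 17.0
      vertex 0.0 11.0 17.0
      vertex 0.0 0.0 0.0
    endloop
  endfacet
  facet normal 1.0000 0.0000 0.0000
    outer loop
      vertex 26.0 0.0 0.0
      vertex 26.0 11.0 0.0
      vertex 26.0 11.0 17.0
    endloop
  endfacet
  facet normal 1.0000 0.0000 0.0000
    outer loop
      vertex 26.0 0.0 0.0
      vertex 26.0 11.0 17.0
      vertex 26.0 0.0 17.0
    endloop
  endfacet
endsolid part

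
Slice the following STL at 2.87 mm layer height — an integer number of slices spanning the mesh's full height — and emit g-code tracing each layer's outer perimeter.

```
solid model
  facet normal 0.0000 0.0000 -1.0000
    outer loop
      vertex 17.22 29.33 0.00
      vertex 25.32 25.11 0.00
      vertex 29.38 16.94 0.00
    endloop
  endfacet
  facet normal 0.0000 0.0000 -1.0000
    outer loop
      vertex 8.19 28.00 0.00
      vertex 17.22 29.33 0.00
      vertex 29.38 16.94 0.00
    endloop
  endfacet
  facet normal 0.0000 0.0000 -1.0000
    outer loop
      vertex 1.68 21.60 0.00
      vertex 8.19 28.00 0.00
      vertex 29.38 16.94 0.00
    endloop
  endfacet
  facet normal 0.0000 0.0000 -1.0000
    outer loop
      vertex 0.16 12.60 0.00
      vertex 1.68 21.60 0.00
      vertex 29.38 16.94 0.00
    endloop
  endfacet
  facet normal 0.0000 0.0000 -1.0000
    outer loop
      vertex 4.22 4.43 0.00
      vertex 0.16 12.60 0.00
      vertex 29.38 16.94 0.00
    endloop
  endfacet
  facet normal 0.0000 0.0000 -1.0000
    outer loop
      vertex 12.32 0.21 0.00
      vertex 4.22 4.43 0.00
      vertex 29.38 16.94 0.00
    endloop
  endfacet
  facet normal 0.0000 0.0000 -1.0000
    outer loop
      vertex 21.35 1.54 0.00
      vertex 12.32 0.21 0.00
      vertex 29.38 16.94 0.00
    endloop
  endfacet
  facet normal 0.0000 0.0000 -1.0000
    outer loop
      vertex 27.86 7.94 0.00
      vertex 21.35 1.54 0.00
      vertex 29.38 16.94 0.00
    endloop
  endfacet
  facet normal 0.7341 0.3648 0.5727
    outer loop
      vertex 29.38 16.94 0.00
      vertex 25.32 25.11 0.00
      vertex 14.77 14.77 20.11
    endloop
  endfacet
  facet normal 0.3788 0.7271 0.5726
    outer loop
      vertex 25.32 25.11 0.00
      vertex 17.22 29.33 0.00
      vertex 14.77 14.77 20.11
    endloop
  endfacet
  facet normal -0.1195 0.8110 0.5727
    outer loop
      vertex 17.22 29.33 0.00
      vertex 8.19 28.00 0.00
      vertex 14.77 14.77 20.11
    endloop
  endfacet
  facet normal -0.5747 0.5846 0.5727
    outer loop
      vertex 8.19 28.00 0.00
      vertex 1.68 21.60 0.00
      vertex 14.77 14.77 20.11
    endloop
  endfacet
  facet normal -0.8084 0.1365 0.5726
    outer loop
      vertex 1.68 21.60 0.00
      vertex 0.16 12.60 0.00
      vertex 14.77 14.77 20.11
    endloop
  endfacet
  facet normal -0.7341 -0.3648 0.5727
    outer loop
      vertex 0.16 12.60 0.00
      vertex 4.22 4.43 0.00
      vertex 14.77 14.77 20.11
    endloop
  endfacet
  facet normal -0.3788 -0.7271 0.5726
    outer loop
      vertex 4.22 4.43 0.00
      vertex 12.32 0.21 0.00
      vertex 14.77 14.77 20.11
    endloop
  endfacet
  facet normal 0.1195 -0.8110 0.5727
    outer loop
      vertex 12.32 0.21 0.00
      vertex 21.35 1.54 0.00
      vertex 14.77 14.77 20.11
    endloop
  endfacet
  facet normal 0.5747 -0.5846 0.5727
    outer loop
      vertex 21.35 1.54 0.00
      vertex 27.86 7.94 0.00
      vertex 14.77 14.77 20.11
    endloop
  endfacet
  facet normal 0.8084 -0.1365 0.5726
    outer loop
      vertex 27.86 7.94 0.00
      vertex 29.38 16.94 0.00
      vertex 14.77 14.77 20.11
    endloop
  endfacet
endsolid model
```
; perimeter-only toolpath
G21 ; units = mm
G90 ; absolute positioning
G28 ; home
; layer 1
G0 Z2.87
G0 X27.29 Y16.63
G1 X23.81 Y23.63
G1 X16.87 Y27.25
G1 X9.13 Y26.11
G1 X3.55 Y20.62
G1 X2.25 Y12.91
G1 X5.73 Y5.91
G1 X12.67 Y2.29
G1 X20.41 Y3.43
G1 X25.99 Y8.92
G1 X27.29 Y16.63
; layer 2
G0 Z5.75
G0 X25.21 Y16.32
G1 X22.31 Y22.16
G1 X16.52 Y25.17
G1 X10.07 Y24.22
G1 X5.42 Y19.65
G1 X4.33 Y13.22
G1 X7.23 Y7.38
G1 X13.02 Y4.37
G1 X19.47 Y5.32
G1 X24.12 Y9.89
G1 X25.21 Y16.32
; layer 3
G0 Z8.62
G0 X23.12 Y16.01
G1 X20.80 Y20.68
G1 X16.17 Y23.09
G1 X11.01 Y22.33
G1 X7.29 Y18.67
G1 X6.42 Y13.53
G1 X8.74 Y8.86
G1 X13.37 Y6.45
G1 X18.53 Y7.21
G1 X22.25 Y10.87
G1 X23.12 Y16.01
; layer 4
G0 Z11.49
G0 X21.03 Y15.70
G1 X19.29 Y19.20
G1 X15.82 Y21.01
G1 X11.95 Y20.44
G1 X9.16 Y17.70
G1 X8.51 Y13.84
G1 X10.25 Y10.34
G1 X13.72 Y8.53
G1 X17.59 Y9.10
G1 X20.38 Y11.84
G1 X21.03 Y15.70
; layer 5
G0 Z14.36
G0 X18.94 Y15.39
G1 X17.78 Y17.72
G1 X15.47 Y18.93
G1 X12.89 Y18.55
G1 X11.03 Y16.72
G1 X10.60 Y14.15
G1 X11.76 Y11.82
G1 X14.07 Y10.61
G1 X16.65 Y10.99
G1 X18.51 Y12.82
G1 X18.94 Y15.39
; layer 6
G0 Z17.24
G0 X16.86 Y15.08
G1 X16.28 Y16.25
G1 X15.12 Y16.85
G1 X13.83 Y16.66
G1 X12.90 Y15.75
G1 X12.68 Y14.46
G1 X13.26 Y13.29
G1 X14.42 Y12.69
G1 X15.71 Y12.88
G1 X16.64 Y13.79
G1 X16.86 Y15.08
M2 ; end

The solid is a regular 10-sided pyramid, base circumscribed radius ≈ 14.8 mm, apex at z ≈ 20.1 mm. Slicing at Δz = 2.87 mm — 7 equal slices spanning the solid's height, so layer i sits at z = i·h/7 — gives 6 non-empty perimeters. Each is a 10-segment closed polygon; G0 lifts to the layer z and rapids to the start vertex, then G1 traces the edges. The cross-section shrinks linearly with z (the slice at the apex is degenerate and omitted).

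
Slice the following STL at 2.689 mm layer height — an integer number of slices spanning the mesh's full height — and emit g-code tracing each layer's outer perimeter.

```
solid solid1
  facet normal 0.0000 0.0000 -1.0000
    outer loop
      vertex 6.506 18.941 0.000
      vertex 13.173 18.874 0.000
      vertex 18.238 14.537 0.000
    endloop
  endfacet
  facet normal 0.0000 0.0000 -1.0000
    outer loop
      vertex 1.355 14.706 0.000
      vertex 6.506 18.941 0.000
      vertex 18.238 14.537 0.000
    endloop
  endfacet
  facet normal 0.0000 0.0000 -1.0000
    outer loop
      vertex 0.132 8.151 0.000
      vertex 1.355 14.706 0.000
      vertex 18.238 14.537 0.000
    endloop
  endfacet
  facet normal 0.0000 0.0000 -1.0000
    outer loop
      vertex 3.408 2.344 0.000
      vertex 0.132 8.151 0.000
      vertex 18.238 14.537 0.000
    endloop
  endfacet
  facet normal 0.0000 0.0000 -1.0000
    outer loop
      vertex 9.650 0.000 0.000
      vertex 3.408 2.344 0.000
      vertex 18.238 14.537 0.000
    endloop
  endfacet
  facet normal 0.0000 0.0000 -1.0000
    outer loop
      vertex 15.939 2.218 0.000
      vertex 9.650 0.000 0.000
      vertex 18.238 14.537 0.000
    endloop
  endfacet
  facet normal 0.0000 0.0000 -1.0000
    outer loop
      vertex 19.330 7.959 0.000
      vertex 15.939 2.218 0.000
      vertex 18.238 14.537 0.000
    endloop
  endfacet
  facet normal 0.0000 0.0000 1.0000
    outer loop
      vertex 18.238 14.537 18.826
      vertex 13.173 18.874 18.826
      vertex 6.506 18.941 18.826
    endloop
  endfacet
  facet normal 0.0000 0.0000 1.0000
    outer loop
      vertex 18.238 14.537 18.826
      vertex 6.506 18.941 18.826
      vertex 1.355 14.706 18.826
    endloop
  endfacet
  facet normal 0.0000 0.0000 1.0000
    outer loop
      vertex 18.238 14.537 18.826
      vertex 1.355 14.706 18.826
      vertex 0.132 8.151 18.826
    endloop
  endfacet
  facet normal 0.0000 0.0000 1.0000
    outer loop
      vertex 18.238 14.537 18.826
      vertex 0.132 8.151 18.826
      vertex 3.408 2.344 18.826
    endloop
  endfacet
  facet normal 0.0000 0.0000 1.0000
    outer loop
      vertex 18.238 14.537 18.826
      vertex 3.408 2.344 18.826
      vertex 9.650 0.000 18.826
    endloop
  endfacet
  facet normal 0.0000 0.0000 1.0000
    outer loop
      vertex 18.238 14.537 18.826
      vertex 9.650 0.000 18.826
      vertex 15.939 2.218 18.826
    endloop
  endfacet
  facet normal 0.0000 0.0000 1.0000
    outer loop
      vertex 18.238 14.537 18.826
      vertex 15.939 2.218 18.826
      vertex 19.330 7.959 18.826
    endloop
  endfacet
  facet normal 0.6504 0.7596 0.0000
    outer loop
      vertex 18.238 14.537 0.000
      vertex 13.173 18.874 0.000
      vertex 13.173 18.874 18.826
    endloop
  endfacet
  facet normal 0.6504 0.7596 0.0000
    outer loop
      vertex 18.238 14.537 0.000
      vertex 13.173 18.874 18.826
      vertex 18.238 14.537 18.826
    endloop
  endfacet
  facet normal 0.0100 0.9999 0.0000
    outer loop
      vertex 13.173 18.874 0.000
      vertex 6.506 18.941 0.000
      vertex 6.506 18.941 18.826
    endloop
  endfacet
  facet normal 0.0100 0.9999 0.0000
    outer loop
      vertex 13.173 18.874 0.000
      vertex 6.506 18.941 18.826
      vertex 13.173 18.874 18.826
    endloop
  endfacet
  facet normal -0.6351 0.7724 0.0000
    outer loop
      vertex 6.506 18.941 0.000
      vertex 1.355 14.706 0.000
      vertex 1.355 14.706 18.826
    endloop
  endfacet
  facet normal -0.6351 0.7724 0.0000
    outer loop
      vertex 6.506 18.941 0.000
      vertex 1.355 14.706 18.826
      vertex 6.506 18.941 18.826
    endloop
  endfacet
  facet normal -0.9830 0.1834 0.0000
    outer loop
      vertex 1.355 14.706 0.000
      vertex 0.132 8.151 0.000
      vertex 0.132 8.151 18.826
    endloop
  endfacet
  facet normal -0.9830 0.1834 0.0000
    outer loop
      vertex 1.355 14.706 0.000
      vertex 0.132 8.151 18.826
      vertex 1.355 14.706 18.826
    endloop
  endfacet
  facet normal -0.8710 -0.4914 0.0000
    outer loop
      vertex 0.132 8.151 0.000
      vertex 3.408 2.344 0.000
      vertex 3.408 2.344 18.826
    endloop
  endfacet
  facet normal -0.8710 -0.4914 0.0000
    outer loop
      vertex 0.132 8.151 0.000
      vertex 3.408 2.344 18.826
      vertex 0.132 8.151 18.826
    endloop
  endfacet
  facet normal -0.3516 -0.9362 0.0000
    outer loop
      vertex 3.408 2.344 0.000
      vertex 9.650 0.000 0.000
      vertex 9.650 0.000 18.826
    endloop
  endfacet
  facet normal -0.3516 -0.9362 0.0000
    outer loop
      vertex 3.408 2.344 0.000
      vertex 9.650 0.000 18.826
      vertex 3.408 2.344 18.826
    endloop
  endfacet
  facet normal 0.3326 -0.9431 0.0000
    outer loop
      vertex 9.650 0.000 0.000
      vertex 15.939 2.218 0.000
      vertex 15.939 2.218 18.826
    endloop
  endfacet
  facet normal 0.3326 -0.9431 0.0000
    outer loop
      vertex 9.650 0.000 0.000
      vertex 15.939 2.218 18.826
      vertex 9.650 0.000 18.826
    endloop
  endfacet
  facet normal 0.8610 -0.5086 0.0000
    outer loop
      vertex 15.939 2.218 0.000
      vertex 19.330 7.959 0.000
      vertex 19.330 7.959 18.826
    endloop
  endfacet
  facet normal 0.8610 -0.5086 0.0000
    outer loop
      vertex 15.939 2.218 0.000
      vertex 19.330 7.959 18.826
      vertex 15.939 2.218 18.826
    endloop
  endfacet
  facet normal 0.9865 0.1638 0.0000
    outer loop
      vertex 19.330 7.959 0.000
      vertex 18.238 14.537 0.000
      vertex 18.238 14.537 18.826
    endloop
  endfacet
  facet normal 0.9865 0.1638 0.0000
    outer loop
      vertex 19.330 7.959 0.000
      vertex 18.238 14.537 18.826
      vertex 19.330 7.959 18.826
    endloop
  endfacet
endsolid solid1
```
; perimeter-only toolpath
G21 ; units = mm
G90 ; absolute positioning
G28 ; home
; layer 1
G0 Z2.689
G0 X18.238 Y14.537
G1 X13.173 Y18.874
G1 X6.506 Y18.941
G1 X1.355 Y14.706
G1 X0.132 Y8.151
G1 X3.408 Y2.344
G1 X9.650 Y0.000
G1 X15.939 Y2.218
G1 X19.330 Y7.959
G1 X18.238 Y14.537
; layer 2
G0 Z5.379
G0 X18.238 Y14.537
G1 X13.173 Y18.874
G1 X6.506 Y18.941
G1 X1.355 Y14.706
G1 X0.132 Y8.151
G1 X3.408 Y2.344
G1 X9.650 Y0.000
G1 X15.939 Y2.218
G1 X19.330 Y7.959
G1 X18.238 Y14.537
; layer 3
G0 Z8.068
G0 X18.238 Y14.537
G1 X13.173 Y18.874
G1 X6.506 Y18.941
G1 X1.355 Y14.706
G1 X0.132 Y8.151
G1 X3.408 Y2.344
G1 X9.650 Y0.000
G1 X15.939 Y2.218
G1 X19.330 Y7.959
G1 X18.238 Y14.537
; layer 4
G0 Z10.758
G0 X18.238 Y14.537
G1 X13.173 Y18.874
G1 X6.506 Y18.941
G1 X1.355 Y14.706
G1 X0.132 Y8.151
G1 X3.408 Y2.344
G1 X9.650 Y0.000
G1 X15.939 Y2.218
G1 X19.330 Y7.959
G1 X18.238 Y14.537
; layer 5
G0 Z13.447
G0 X18.238 Y14.537
G1 X13.173 Y18.874
G1 X6.506 Y18.941
G1 X1.355 Y14.706
G1 X0.132 Y8.151
G1 X3.408 Y2.344
G1 X9.650 Y0.000
G1 X15.939 Y2.218
G1 X19.330 Y7.959
G1 X18.238 Y14.537
; layer 6
G0 Z16.137
G0 X18.238 Y14.537
G1 X13.173 Y18.874
G1 X6.506 Y18.941
G1 X1.355 Y14.706
G1 X0.132 Y8.151
G1 X3.408 Y2.344
G1 X9.650 Y0.000
G1 X15.939 Y2.218
G1 X19.330 Y7.959
G1 X18.238 Y14.537
; layer 7
G0 Z18.826
G0 X18.238 Y14.537
G1 X13.173 Y18.874
G1 X6.506 Y18.941
G1 X1.355 Y14.706
G1 X0.132 Y8.151
G1 X3.408 Y2.344
G1 X9.650 Y0.000
G1 X15.939 Y2.218
G1 X19.330 Y7.959
G1 X18.238 Y14.537
M2 ; end

The solid is a regular 9-sided prism (a cylinder approximated with 9 flat sides), circumscribed radius ≈ 9.75 mm, height ≈ 18.8 mm. Slicing at Δz = 2.689 mm — 7 equal slices spanning the solid's height, so layer i sits at z = i·h/7 — gives 7 non-empty perimeters. Each is a 9-segment closed polygon; G0 lifts to the layer z and rapids to the start vertex, then G1 traces the edges.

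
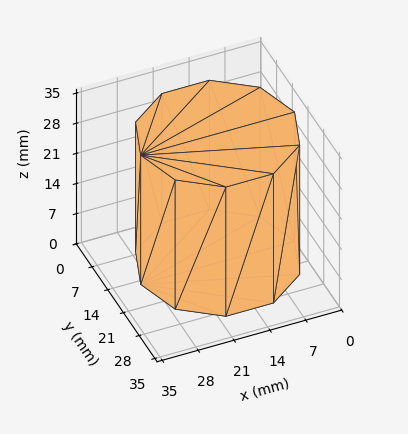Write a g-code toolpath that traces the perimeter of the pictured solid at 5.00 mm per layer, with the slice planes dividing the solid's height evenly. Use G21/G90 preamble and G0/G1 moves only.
Reading the render: the shape is a regular 10-sided prism (a cylinder approximated with 10 flat sides), circumscribed radius ≈ 15 mm, height ≈ 30 mm (dimensions read to the nearest mm from the axis ticks). For the g-code, the solid's height is divided into equal slices at the stated Δz and each level perimeter traced with G1 moves after a G0 lift.

; perimeter-only toolpath
G21 ; units = mm
G90 ; absolute positioning
G28 ; home
; layer 1
G0 Z5.00
G0 X30.00 Y15.00
G1 X27.14 Y23.82
G1 X19.64 Y29.27
G1 X10.36 Y29.27
G1 X2.86 Y23.82
G1 X0.00 Y15.00
G1 X2.86 Y6.18
G1 X10.36 Y0.73
G1 X19.64 Y0.73
G1 X27.14 Y6.18
G1 X30.00 Y15.00
; layer 2
G0 Z10.00
G0 X30.00 Y15.00
G1 X27.14 Y23.82
G1 X19.64 Y29.27
G1 X10.36 Y29.27
G1 X2.86 Y23.82
G1 X0.00 Y15.00
G1 X2.86 Y6.18
G1 X10.36 Y0.73
G1 X19.64 Y0.73
G1 X27.14 Y6.18
G1 X30.00 Y15.00
; layer 3
G0 Z15.00
G0 X30.00 Y15.00
G1 X27.14 Y23.82
G1 X19.64 Y29.27
G1 X10.36 Y29.27
G1 X2.86 Y23.82
G1 X0.00 Y15.00
G1 X2.86 Y6.18
G1 X10.36 Y0.73
G1 X19.64 Y0.73
G1 X27.14 Y6.18
G1 X30.00 Y15.00
; layer 4
G0 Z20.00
G0 X30.00 Y15.00
G1 X27.14 Y23.82
G1 X19.64 Y29.27
G1 X10.36 Y29.27
G1 X2.86 Y23.82
G1 X0.00 Y15.00
G1 X2.86 Y6.18
G1 X10.36 Y0.73
G1 X19.64 Y0.73
G1 X27.14 Y6.18
G1 X30.00 Y15.00
; layer 5
G0 Z25.00
G0 X30.00 Y15.00
G1 X27.14 Y23.82
G1 X19.64 Y29.27
G1 X10.36 Y29.27
G1 X2.86 Y23.82
G1 X0.00 Y15.00
G1 X2.86 Y6.18
G1 X10.36 Y0.73
G1 X19.64 Y0.73
G1 X27.14 Y6.18
G1 X30.00 Y15.00
; layer 6
G0 Z30.00
G0 X30.00 Y15.00
G1 X27.14 Y23.82
G1 X19.64 Y29.27
G1 X10.36 Y29.27
G1 X2.86 Y23.82
G1 X0.00 Y15.00
G1 X2.86 Y6.18
G1 X10.36 Y0.73
G1 X19.64 Y0.73
G1 X27.14 Y6.18
G1 X30.00 Y15.00
M2 ; end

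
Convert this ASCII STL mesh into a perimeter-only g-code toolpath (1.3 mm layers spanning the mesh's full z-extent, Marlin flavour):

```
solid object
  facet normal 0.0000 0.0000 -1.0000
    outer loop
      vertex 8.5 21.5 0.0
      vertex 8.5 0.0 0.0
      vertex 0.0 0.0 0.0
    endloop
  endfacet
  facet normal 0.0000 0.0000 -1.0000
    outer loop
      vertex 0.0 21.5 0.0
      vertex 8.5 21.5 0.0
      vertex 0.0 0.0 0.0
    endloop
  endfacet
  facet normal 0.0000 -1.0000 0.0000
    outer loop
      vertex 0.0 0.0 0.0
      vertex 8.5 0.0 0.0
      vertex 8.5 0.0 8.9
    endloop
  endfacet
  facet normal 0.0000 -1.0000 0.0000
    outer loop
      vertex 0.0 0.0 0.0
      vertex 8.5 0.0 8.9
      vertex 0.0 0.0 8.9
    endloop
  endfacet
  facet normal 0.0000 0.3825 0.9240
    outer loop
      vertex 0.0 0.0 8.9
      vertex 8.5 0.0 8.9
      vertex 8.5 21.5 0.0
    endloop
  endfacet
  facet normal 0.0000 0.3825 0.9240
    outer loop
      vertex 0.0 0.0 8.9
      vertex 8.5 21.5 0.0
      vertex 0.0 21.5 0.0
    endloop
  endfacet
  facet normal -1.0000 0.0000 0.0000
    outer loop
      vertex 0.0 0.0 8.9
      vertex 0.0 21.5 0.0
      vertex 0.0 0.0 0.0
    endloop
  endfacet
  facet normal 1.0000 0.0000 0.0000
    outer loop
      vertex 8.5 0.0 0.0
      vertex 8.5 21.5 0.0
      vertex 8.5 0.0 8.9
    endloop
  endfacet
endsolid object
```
; perimeter-only toolpath
G21 ; units = mm
G90 ; absolute positioning
G28 ; home
; layer 1
G0 Z1.3
G0 X0.0 Y0.0
G1 X8.5 Y0.0
G1 X8.5 Y18.4
G1 X0.0 Y18.4
G1 X0.0 Y0.0
; layer 2
G0 Z2.5
G0 X0.0 Y0.0
G1 X8.5 Y0.0
G1 X8.5 Y15.4
G1 X0.0 Y15.4
G1 X0.0 Y0.0
; layer 3
G0 Z3.8
G0 X0.0 Y0.0
G1 X8.5 Y0.0
G1 X8.5 Y12.3
G1 X0.0 Y12.3
G1 X0.0 Y0.0
; layer 4
G0 Z5.1
G0 X0.0 Y0.0
G1 X8.5 Y0.0
G1 X8.5 Y9.2
G1 X0.0 Y9.2
G1 X0.0 Y0.0
; layer 5
G0 Z6.4
G0 X0.0 Y0.0
G1 X8.5 Y0.0
G1 X8.5 Y6.1
G1 X0.0 Y6.1
G1 X0.0 Y0.0
; layer 6
G0 Z7.6
G0 X0.0 Y0.0
G1 X8.5 Y0.0
G1 X8.5 Y3.1
G1 X0.0 Y3.1
G1 X0.0 Y0.0
M2 ; end

The solid is a wedge (ramp): 8.5 × 21.5 mm base, rising to 8.9 mm along the y=0 edge and sloping linearly to z=0 at y=21.5. Slicing at Δz = 1.3 mm — 7 equal slices spanning the solid's height, so layer i sits at z = i·h/7 — gives 6 non-empty perimeters. Each is a 4-segment closed polygon; G0 lifts to the layer z and rapids to the start vertex, then G1 traces the edges. The cross-section shrinks linearly with z (the slice at the apex is degenerate and omitted).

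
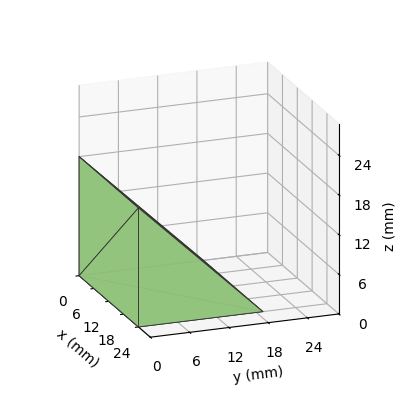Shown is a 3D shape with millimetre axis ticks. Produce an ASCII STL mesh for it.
Reading the render: the shape is a wedge (ramp): 24 × 19 mm base, rising to 18 mm along the y=0 edge and sloping linearly to z=0 at y=19 (dimensions read to the nearest mm from the axis ticks). For the STL, each face is triangulated and given an outward normal.

solid part
  facet normal 0.0000 0.0000 -1.0000
    outer loop
      vertex 24.000 19.000 0.000
      vertex 24.000 0.000 0.000
      vertex 0.000 0.000 0.000
    endloop
  endfacet
  facet normal 0.0000 0.0000 -1.0000
    outer loop
      vertex 0.000 19.000 0.000
      vertex 24.000 19.000 0.000
      vertex 0.000 0.000 0.000
    endloop
  endfacet
  facet normal 0.0000 -1.0000 0.0000
    outer loop
      vertex 0.000 0.000 0.000
      vertex 24.000 0.000 0.000
      vertex 24.000 0.000 18.000
    endloop
  endfacet
  facet normal 0.0000 -1.0000 0.0000
    outer loop
      vertex 0.000 0.000 0.000
      vertex 24.000 0.000 18.000
      vertex 0.000 0.000 18.000
    endloop
  endfacet
  facet normal 0.0000 0.6877 0.7260
    outer loop
      vertex 0.000 0.000 18.000
      vertex 24.000 0.000 18.000
      vertex 24.000 19.000 0.000
    endloop
  endfacet
  facet normal 0.0000 0.6877 0.7260
    outer loop
      vertex 0.000 0.000 18.000
      vertex 24.000 19.000 0.000
      vertex 0.000 19.000 0.000
    endloop
  endfacet
  facet normal -1.0000 0.0000 0.0000
    outer loop
      vertex 0.000 0.000 18.000
      vertex 0.000 19.000 0.000
      vertex 0.000 0.000 0.000
    endloop
  endfacet
  facet normal 1.0000 0.0000 0.0000
    outer loop
      vertex 24.000 0.000 0.000
      vertex 24.000 19.000 0.000
      vertex 24.000 0.000 18.000
    endloop
  endfacet
endsolid part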